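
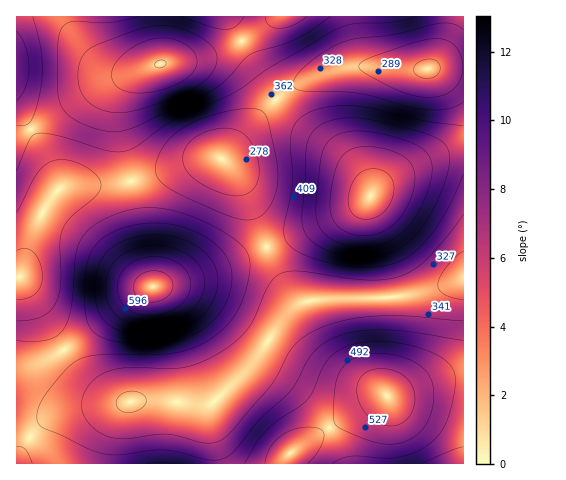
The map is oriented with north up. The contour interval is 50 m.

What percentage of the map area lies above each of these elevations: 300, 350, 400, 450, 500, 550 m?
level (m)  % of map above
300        95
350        73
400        52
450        33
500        20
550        9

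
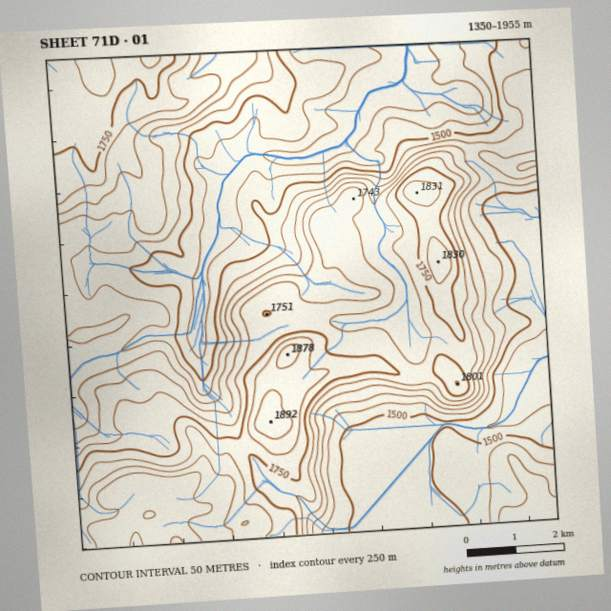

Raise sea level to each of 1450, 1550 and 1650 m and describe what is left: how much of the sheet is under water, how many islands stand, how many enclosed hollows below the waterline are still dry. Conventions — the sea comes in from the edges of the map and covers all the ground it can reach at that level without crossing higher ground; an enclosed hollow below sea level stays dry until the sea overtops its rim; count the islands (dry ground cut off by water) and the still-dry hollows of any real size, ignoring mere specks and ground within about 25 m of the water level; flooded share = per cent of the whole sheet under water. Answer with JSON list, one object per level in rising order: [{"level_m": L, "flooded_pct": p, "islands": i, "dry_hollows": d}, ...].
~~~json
[{"level_m": 1450, "flooded_pct": 12, "islands": 0, "dry_hollows": 0}, {"level_m": 1550, "flooded_pct": 39, "islands": 0, "dry_hollows": 0}, {"level_m": 1650, "flooded_pct": 59, "islands": 0, "dry_hollows": 0}]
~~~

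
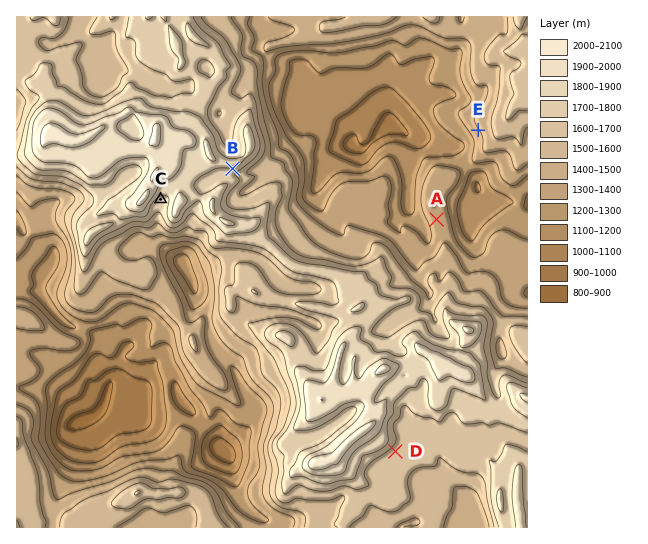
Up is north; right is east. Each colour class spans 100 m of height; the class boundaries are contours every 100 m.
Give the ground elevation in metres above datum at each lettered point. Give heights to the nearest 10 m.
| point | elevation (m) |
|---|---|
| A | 1380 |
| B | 1780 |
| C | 1760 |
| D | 1660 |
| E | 1390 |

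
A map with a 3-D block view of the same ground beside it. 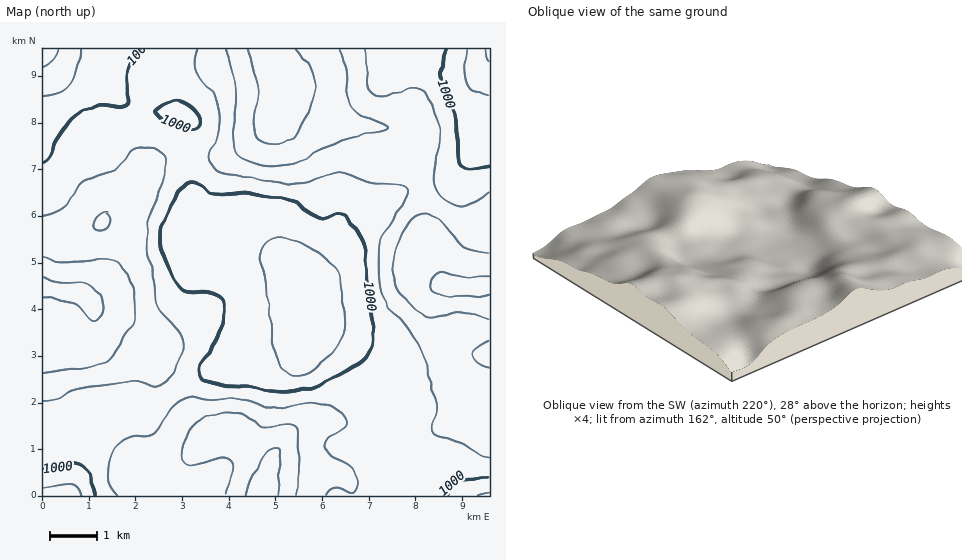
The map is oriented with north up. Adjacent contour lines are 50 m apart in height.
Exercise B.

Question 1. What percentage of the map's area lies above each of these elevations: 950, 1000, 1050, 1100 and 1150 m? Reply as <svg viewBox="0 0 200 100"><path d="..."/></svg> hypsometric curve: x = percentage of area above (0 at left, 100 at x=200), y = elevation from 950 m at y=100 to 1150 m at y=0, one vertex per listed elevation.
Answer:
<svg viewBox="0 0 200 100"><path d="M188 100l-34-25-62-25-55-25-28-25"/></svg>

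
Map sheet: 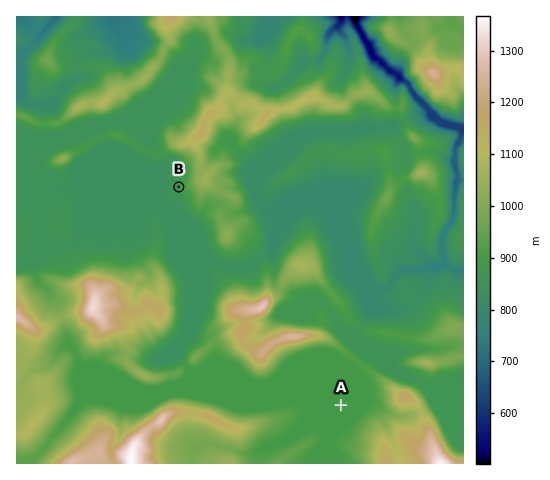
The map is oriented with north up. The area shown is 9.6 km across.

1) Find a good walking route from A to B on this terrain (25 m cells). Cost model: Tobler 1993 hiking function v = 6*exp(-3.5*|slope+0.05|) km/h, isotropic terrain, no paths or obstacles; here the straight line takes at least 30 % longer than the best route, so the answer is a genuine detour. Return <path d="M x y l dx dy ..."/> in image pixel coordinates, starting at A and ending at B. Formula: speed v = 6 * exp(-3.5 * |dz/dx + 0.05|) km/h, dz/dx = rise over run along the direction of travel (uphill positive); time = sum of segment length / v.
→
<path d="M341 405l-4-1-25-13-4 0-7-2-15 0-19-10-8 0-7-3-16-16-7-4-6-6-1-2-4-4-5-3-3-5-2-1-1-2 0-7 4-10 0-39-18-39 0-16-14-28 0-7"/>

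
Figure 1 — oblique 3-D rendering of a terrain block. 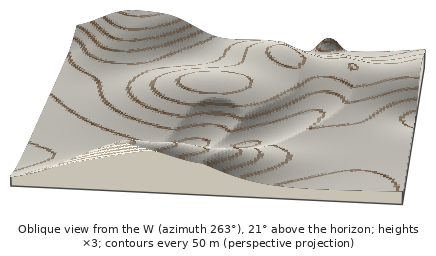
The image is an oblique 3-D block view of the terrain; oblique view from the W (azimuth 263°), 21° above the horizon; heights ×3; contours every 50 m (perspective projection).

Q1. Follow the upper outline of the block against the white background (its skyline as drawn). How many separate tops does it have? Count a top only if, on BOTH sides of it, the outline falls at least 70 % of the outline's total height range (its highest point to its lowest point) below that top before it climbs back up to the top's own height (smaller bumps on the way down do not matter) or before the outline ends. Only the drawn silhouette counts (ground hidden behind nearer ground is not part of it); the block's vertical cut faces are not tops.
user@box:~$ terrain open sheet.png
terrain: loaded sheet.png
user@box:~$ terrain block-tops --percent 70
0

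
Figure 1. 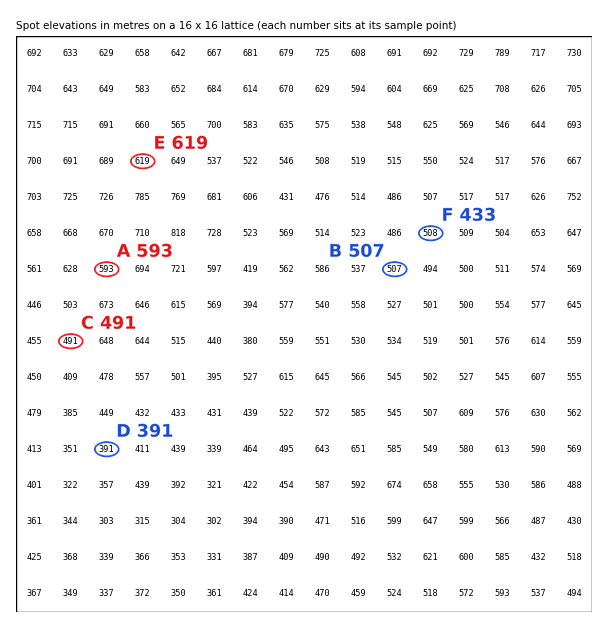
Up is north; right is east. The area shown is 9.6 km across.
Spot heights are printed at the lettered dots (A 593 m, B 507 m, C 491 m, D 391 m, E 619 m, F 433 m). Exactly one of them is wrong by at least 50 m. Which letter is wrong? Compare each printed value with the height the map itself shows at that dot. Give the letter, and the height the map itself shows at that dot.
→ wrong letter F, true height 508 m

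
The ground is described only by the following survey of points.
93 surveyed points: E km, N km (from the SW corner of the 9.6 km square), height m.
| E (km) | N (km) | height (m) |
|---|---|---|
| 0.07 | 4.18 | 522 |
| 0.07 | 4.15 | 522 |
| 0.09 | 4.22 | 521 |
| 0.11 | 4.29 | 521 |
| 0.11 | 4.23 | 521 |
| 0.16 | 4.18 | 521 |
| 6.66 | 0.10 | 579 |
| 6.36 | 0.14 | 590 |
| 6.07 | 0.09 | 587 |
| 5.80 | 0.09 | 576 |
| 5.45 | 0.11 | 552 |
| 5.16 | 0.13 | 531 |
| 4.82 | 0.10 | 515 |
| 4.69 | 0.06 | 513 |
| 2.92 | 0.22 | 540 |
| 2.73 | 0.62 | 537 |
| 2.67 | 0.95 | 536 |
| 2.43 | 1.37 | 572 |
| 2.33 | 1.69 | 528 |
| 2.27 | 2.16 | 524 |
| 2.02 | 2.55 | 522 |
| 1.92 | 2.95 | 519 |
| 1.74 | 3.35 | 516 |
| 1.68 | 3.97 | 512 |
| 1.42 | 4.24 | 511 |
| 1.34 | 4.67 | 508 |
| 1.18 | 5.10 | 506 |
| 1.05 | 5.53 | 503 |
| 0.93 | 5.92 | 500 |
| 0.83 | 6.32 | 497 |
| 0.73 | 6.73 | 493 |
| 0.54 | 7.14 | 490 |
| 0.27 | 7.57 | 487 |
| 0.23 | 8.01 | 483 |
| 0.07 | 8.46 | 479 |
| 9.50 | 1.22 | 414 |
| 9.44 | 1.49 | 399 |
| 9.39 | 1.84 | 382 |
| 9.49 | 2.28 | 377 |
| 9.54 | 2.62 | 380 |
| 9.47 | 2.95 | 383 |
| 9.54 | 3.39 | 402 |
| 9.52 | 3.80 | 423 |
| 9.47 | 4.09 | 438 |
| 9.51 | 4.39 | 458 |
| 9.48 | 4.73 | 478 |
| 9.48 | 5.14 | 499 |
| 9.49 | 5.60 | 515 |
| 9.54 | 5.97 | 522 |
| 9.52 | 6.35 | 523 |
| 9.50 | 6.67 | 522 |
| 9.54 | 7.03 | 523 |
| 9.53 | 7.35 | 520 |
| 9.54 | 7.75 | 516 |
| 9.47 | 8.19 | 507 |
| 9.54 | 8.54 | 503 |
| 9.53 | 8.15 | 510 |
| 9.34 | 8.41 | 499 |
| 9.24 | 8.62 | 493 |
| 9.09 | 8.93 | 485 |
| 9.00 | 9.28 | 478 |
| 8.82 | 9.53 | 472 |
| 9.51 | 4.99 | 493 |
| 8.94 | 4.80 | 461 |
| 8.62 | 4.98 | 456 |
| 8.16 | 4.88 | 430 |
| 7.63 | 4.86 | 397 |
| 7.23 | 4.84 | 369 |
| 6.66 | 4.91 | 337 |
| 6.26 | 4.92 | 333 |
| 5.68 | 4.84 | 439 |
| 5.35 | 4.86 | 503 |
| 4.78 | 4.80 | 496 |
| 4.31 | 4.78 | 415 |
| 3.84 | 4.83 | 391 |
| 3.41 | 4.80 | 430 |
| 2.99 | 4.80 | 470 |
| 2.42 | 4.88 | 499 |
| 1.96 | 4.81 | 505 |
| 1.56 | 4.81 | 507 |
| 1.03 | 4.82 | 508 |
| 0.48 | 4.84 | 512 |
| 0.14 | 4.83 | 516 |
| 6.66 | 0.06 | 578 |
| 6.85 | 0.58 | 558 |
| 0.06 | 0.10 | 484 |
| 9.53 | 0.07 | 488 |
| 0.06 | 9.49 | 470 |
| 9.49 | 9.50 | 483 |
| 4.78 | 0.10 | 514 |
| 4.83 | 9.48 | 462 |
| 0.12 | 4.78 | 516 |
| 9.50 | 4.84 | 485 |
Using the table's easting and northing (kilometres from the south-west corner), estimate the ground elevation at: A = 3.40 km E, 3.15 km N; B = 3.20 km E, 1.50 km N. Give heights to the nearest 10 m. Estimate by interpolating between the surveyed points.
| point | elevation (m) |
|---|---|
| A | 440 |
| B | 550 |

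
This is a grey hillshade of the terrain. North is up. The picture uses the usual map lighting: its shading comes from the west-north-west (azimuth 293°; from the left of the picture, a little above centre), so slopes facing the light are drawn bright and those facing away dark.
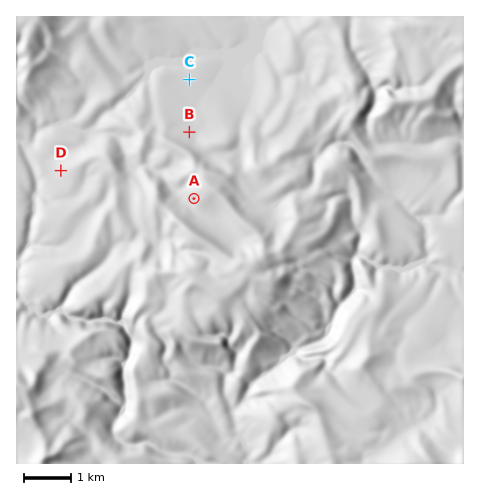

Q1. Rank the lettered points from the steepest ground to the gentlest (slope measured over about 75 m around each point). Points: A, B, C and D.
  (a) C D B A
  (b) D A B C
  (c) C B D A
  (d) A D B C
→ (d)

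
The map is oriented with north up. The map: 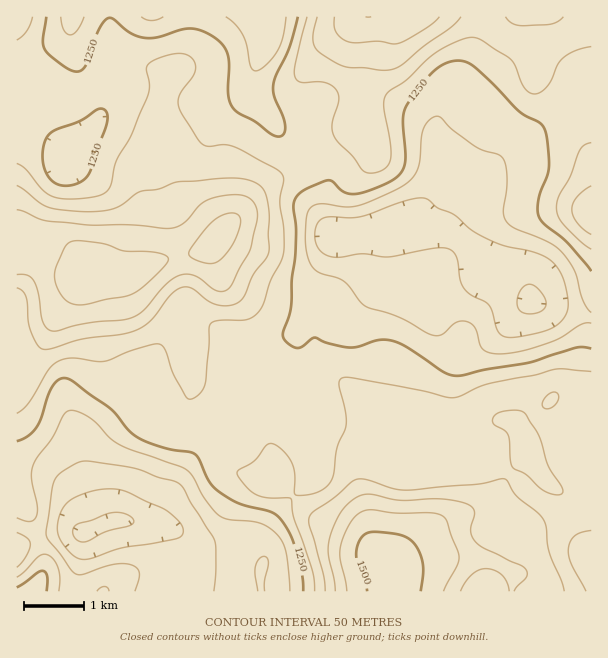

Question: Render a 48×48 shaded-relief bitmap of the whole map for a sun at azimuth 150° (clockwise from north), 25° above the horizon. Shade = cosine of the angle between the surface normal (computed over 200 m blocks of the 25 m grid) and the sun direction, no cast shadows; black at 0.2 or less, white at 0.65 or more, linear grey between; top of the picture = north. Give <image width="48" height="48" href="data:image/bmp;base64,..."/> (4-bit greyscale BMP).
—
<image width="48" height="48" href="data:image/bmp;base64,Qk32BAAAAAAAAHYAAAAoAAAAMAAAADAAAAABAAQAAAAAAIAEAAATCwAAEwsAABAAAAAAAAAAAAAAABEREQAiIiIAMzMzAERERABVVVUAZmZmAHd3dwCIiIgAmZmZAKqqqgC7u7sAzMzMAN3d3QDu7u4A////AASadDV5qphlV4h2VERFZ3eJq8yoeJmIdwF5cyNXiZh1Voh2VURFZ3iImsyph4iIhwBGUxEkZ4iGVomGVVRFZ3iIiaqYd3eIiEM1VCEiNFd3ZomXVVQ0Vnd3eIh2ZneJqph3dlQzNFZ3d4mZdVQiRVVmd4h2Zniaq7u7qYdmZmd3iaqpdlUyNERFZ4mYd3eJqru8u6mYiIiIirzKdTMyIzMzRWiIh3eJmamru7uqqph4iavLlTEREiEREjVnd3eJiJmru7uqmqh3iZmal1ISIiIREjRWd3iIiJmqqqqqmqqHeHd4mHU0RFVURFZmeIiHeJqqqqqrq7uXZmVWeIZVZ4iHZmd3d4iHeKu6mZqru7unZVVWd3dlZ4mYd2aId3iIh7u6mYmau7uodmZnd3ZmZ4iIh2Z4d3iJh7u6mYiJmZmph3Znd3ZmZ3iIh3Z3h3iZiLu6qZiHd3iZh3Znd3dnd3d3d3Znd3iamcy6mZmHd2eamHZnd3d3d3d3dmVVZneJmbzLqZmHd3eKmHZnh3d3ZmZ2ZUQ0RVVoiKzcqZmId3eJmHd3h3Z2ZVZmZUMiIjNFZ3rduZmYiHeJmHd3h2ZlVWZmVVMhEREjRVjNyqqpmHd5mYd3d2VVVmZmZmZTERASNGet3Lu7qYd4mYiHd2ZlVVZlVnd2MhABNGec3czd24d4mqmZh3d3VVVWZmeIZCEBJEZ6zMzN7ad4q7uqmHeIZVVmZmZ4hkMiNUVoq7u83smJvMuqmHeIdlZndmVoiGVDRmVniaqrzuyqvMuqmHZ3dmZ3d2ZniYdlVpdniIiave66q8u6qHVWd2d3eHdmiZh2Vahmd4d4m93Kq8zMuXVFZ2ZneIh3iZmHZphmZ3dmZ5qqq7zMyoVEVmZmZ4mYiaqYiIdlVWZlVVZnm7u7u5ZERWZmZniZqrqpmXdlRERVVEREabuqq7l2ZmZ3d3iZqruqmWZDIiI0VVQzRpu6q8y7qYd3iIiIiZmYiGUyESI0VVVDNGmqqs3d3bmHiIiHd3dmZmUxESI0VVVDM0aKu8zN7+25iIh3ZmVEM1VDIjNFZmVDMzR5u8uazv/bmIiHZmVDM2ZlM0RVZ2ZUQ0RXmqqIm97sqIiHdmVEQ2iHZERVZ3dlVVVWZ4mIibzLqIiId2ZVVXiphlRFZ3d2ZmZmZniIiJqqmYiIh2ZmZniqqGREVnd3ZmZmZneIiImpmIiIiHZmZniaqXVUVnd3dmZmd3ZniImqmIiIiIhmZoiJqpdVVnd4d2ZneHZWeImqmIiIiZmGZniImZh2VniIiHZniIdWeJq7mIiIiJqYd3d3eImHZoiImYZWeal3iavMqYiIiJqoiHd3ZniId3iYmZZEaKqZmbzdypiIh4mpiId2ZWZ3dniImZdCNpqqqrzd3KmIh3iZiJh2VVZmVVZ3iJhRE3maqqve7bqZmHiaqbqHVFVlQzRWZ4hjAViauqrN7tuZmYiaqruoZEVlQyNFVnh1ECZ4q6q97tupmZmaqru5ZEVmQyNEVnd2MBRnm6qs3duoiaqqmQ=="/>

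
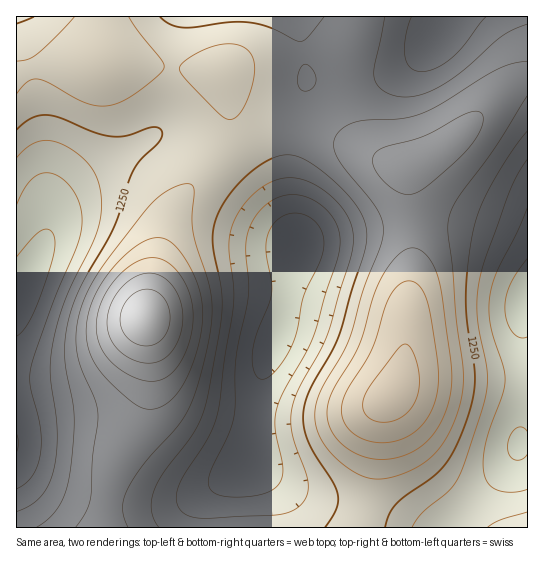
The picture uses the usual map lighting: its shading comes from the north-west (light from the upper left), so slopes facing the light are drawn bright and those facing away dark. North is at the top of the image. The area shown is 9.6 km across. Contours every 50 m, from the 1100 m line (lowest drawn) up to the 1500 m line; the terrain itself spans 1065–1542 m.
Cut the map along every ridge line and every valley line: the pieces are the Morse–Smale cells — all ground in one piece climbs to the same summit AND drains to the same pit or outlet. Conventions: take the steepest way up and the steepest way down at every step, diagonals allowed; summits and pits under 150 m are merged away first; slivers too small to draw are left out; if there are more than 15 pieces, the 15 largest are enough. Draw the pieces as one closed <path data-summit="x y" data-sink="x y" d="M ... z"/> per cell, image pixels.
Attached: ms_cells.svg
<path data-summit="145 317" data-sink="297 245" d="M445 16l-429 1 1 58 12-6 28-5 54-3 74 8 38 2 2 6 4 26 0 23-2 11-12 21-38 45-10 23-7 23-15 65 4 41-2 40-6 18-24 44-5 16-7 32 0 23 179-1-3-20-8-17-22-25-2-6 11-78 8-27 15-36 13-67 0-14-7-39 0-55 7-34 11-29 34 1 29-2 21-6 16-8 10-6 15-17 12-19z"/><path data-summit="145 317" data-sink="17 297" d="M111 61l-64 4-18 4-13 6 1 453 87-1 1-22 7-32 5-16 24-44 6-18 2-40-4-41 19-80 13-31 38-45 13-25 1-30-6-32-38-2z"/><path data-summit="391 395" data-sink="297 245" d="M527 16l-81 0-2 7-17 26-10 10-19 12-37 9-54 0-2 2-9 27-7 34 0 55 7 39 0 14-13 67-15 36-8 27-11 78 2 6 22 25 8 17 4 21 73 0 2-2 12-51 8-61 5-12 12-16 8-33 2-43 6-57-5-86 37-20 12-10 46-46 14-10 11-3z"/><path data-summit="391 395" data-sink="527 298" d="M527 79l-10 2-14 10-46 46-12 10-37 20 5 86-6 57-2 43-8 33-12 16-5 12-8 61-13 53 91 0 53-55 14-22 6-40 0-88 2-16 3-4z"/><path data-summit="145 317" data-sink="527 298" d="M527 304l-4 19 0 88-6 40-14 22-48 49-4 6 77-1z"/>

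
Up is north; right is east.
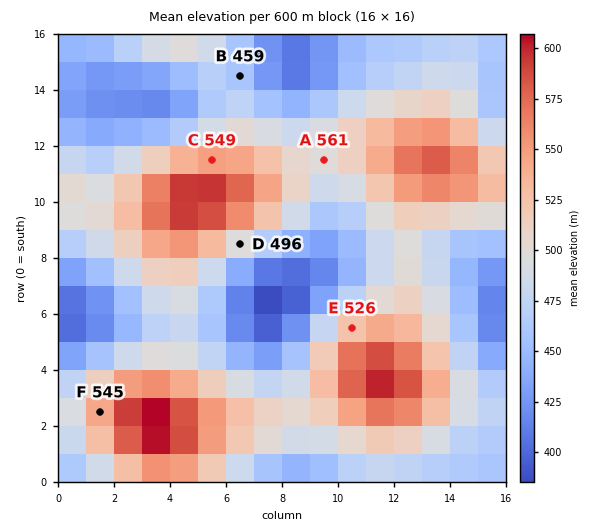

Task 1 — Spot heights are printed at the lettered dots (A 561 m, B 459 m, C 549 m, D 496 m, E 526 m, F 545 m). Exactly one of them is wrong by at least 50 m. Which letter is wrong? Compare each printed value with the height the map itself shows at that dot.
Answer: A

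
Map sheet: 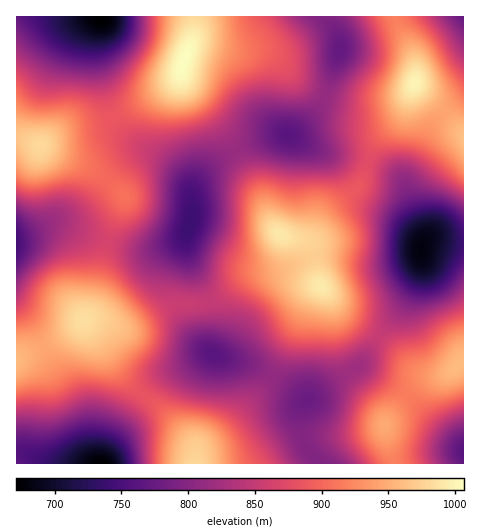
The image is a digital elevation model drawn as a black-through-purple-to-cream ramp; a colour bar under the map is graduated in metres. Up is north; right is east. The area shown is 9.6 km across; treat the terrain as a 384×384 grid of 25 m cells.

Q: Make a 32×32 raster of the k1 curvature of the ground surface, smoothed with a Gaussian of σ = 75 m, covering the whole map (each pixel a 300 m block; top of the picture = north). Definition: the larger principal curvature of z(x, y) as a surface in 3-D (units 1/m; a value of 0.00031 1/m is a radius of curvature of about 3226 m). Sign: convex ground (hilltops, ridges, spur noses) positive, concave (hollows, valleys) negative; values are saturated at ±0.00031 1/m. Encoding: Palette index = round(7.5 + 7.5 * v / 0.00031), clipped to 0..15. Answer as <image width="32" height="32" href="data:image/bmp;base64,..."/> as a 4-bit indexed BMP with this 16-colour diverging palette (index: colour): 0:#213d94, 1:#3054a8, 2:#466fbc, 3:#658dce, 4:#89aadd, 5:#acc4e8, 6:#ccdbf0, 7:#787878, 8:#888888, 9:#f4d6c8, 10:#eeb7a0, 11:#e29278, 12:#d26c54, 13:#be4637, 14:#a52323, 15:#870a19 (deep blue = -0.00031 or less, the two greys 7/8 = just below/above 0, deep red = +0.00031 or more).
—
<image width="32" height="32" href="data:image/bmp;base64,Qk12AgAAAAAAAHYAAAAoAAAAIAAAACAAAAABAAQAAAAAAAACAAATCwAAEwsAABAAAAAAAAAAlD0hAKhUMAC8b0YAzo1lAN2qiQDoxKwA8NvMAHh4eACIiIgAyNb0AKC37gB4kuIAVGzSADdGvgAjI6UAGQqHAHmYZBN87tyomqdomI3+uVRauGZXrN3dupmYms3O/KlSWbh4iJvv/tuIeKvM3/u7dHjJiIm+/8vLqWZ3aL/8zbeZupeM//uHm8uFVFnN7L3azMuovu2nZnm9uFWMqNys/tuqqt2oeHZXispmq2S9ze/KmZu7qZlkV3i7d7pVvsrOy7qrm823Q0h4vam7m+yZrcu7upz+yXaKmK26vcy4eby6m8vO7M3dyWWcqc7Kmau7u73M3Zm9/8l3q7v/27y5ir3tusp4rczcvNzf/qq6dVib3JnKZ7mKzMuprvt4lTJHicuZy2eWacyquZzbm4Q0eHm6icyIhFirvey7zMx0RneaqYm9uoVneb//7MzchDVHzJZ4ruyoZVe/+6u5zJdDJt11eK39uHZp/8eMusyruEftiKvN7ZZXnf+6vN79q9267s3cy82mWK3+qqms/3R6vM7dy5mbuHiry4ZnWP+UWKvN25iIeah4q7llZ2jO2ry87uyHiYipeaqoVFiarOzMzdvfyZuququ5h2V5qYnNqK2njdzM3d3dplZ4u5mZz8rNhnq8ze7u7KhnnO2rzd/+7Jiamaze/+qru878qqqv/9qJmHeazv/5i8u92GVnfv+XeHZnd4vv+5qqrMlTR6/+h3dmdjJZ3/2picy8hUnv/JmJd3QASu/tmIrJipZr/9p3"/>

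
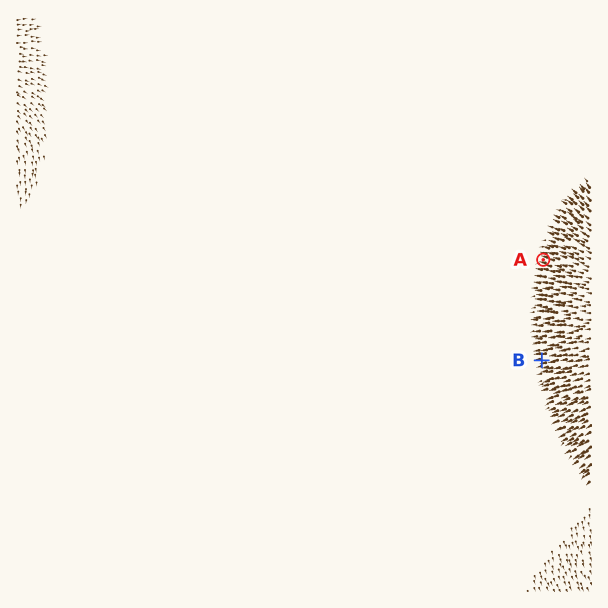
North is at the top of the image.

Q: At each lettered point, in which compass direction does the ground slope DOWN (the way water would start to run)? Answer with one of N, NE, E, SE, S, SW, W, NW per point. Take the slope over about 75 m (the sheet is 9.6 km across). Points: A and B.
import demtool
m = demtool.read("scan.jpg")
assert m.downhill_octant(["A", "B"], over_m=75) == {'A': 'W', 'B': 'W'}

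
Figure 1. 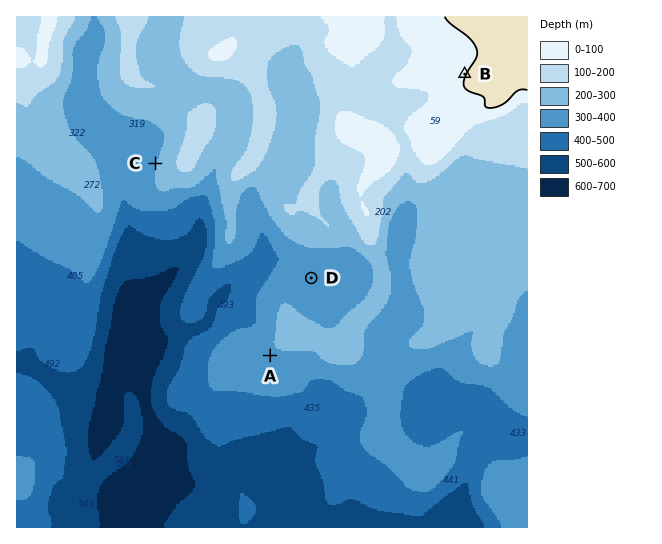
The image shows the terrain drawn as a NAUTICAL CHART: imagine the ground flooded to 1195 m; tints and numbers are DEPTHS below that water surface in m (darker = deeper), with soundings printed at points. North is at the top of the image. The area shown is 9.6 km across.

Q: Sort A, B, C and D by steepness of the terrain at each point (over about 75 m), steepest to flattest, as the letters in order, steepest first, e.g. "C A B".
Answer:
C B A D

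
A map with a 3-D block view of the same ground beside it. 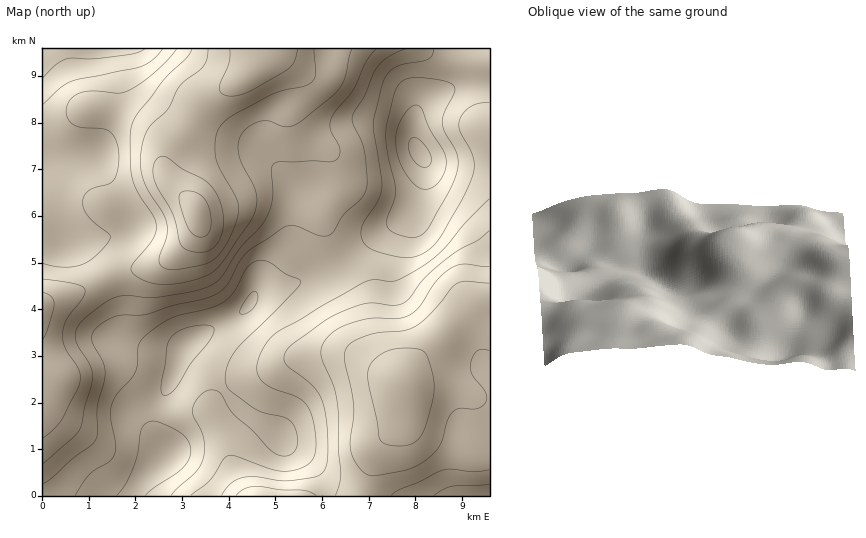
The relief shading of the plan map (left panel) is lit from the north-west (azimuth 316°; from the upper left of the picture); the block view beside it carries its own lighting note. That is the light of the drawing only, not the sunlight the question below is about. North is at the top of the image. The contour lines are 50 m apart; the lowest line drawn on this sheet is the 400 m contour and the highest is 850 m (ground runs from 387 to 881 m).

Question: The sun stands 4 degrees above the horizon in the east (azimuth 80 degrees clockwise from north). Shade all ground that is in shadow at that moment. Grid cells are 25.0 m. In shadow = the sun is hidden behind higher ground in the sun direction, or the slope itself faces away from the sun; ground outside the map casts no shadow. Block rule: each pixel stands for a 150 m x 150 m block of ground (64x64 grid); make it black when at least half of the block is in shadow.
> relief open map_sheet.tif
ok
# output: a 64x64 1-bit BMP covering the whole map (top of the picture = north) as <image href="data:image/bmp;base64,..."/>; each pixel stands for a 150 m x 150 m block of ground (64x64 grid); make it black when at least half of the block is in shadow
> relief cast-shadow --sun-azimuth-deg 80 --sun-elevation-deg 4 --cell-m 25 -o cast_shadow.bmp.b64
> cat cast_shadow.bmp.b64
<image width="64" height="64" href="data:image/bmp;base64,Qk0+AgAAAAAAAD4AAAAoAAAAQAAAAEAAAAABAAEAAAAAAAACAAATCwAAEwsAAAIAAAAAAAAA////AAAAAAAAA//4AHAAAAAD//AB+AAAAAH/wD/4AAAAAf/B//wAAAAB/4f//AAAAAH/h//8AAAAAP+P//wAAAAA/5///AAAAAD/P//8AAAAAH9///4AAAAAfv///gAAAAA9////AAAAADn///+AAAAAOf///4AAAAA4////gAAAABz///+AAAAAHf///4AAAAAP////gAAAAA////8AAAAAA///+AAAAAAA///wAAAAAAA/z+AAAAAAAB+PwAAAAAAAD4fAAAAAAAAHg4AGAAAAAAeAAB8AAAAAB4AAfwAAAAADgAB/gAAAAAPAAP/AAAAAA8AA/8AAAAABgAB/wAAPAAGAAD/AAB+AAAAAP8A//8AAAAAf4P//4AAAAB/g///8AAAAH/D///wAAAAf8P///AAAAB/4///8AAAAH/j///wAAAAP+P//+AAAAA/8///4AAAAB/z///AAAAAH/P//4AAAAAf+///AAAAAB/7//4AAAAAP/v//gAAAAA/+//8AAAAAH/7//wAAAAAf/n//AAAAAD/+H/8AAAAAP/4H/wAAAAA//AH/AAAAAB/88H8AAAAAH/j4PwAAAAAP+PgfgAAAAAfw8B/wAAAAAfDwH/AAAAAAAGAf8AAAAAAAAD/wAAAAAAAB///gAAAAAAD//+AAAAAAAB//8AAAAAAAA//gAAAAAA=="/>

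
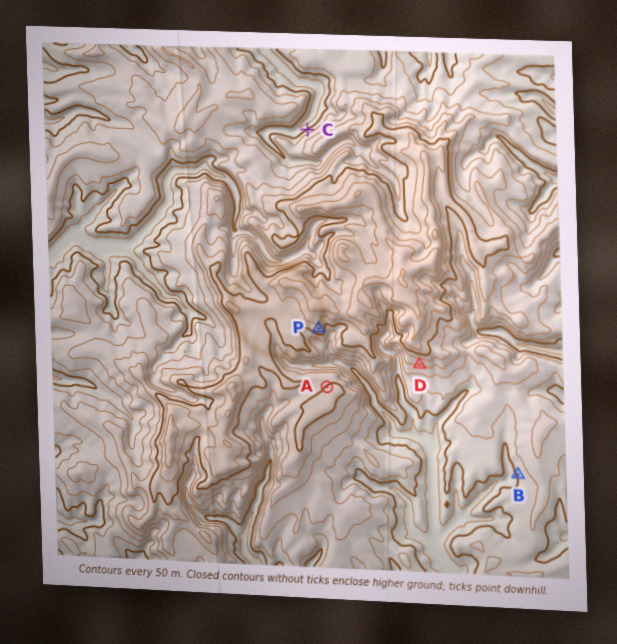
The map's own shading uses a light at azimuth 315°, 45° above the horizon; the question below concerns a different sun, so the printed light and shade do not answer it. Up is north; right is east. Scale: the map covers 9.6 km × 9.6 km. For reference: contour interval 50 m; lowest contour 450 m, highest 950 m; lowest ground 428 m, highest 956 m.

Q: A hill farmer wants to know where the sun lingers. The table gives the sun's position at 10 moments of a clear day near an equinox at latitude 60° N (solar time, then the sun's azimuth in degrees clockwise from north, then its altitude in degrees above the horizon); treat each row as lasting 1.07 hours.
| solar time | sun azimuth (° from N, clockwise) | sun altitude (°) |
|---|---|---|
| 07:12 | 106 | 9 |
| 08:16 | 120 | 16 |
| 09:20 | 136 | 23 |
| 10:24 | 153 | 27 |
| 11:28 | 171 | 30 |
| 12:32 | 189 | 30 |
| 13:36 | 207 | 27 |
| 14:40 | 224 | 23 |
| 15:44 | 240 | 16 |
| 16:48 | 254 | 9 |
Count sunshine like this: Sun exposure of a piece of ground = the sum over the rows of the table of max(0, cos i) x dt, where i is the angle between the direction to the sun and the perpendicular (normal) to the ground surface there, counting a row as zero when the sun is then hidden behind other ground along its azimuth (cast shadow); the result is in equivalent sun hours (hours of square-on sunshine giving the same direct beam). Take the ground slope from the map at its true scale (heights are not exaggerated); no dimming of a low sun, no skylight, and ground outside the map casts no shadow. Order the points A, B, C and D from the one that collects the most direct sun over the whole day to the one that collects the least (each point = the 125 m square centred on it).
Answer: D > B > A > C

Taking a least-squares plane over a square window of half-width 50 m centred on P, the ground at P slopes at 11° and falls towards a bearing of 164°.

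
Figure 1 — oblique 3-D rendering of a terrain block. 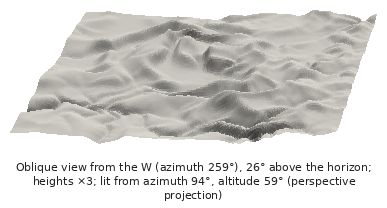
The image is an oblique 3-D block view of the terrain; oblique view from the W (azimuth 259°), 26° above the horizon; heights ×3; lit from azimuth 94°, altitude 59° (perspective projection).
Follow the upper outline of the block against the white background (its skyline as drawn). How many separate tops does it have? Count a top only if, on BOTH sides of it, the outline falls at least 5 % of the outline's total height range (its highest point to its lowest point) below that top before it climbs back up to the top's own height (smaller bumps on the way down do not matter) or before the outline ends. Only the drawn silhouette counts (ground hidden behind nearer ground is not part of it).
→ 2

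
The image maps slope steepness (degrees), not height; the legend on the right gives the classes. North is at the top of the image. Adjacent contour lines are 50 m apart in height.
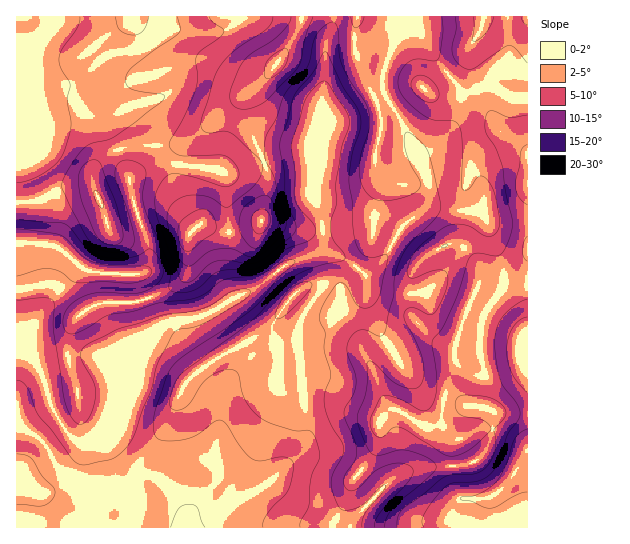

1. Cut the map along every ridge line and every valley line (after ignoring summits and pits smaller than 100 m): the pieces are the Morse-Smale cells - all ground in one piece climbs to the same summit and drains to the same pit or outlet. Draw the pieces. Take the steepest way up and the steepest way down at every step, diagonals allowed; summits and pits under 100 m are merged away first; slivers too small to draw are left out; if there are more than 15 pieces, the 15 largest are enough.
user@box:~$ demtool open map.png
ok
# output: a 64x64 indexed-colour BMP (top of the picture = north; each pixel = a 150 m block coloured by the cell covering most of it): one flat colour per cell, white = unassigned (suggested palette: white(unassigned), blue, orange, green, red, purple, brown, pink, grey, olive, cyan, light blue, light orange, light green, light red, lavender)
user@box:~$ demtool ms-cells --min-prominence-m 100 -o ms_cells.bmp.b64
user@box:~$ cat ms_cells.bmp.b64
<image width="64" height="64" href="data:image/bmp;base64,Qk12CAAAAAAAAHYAAAAoAAAAQAAAAEAAAAABAAQAAAAAAAAIAAATCwAAEwsAABAAAAAAAAAA////ALR3HwAOf/8ALKAsACgn1gC9Z5QAS1aMAMJ34wB/f38AIr28AM++FwDox64AeLv/AIrfmACWmP8A1bDFABERERERERERERERERERERERERERERERERERERERERERERERERERERERERERERERERERERERERERERERERERERERERERERERERERERERERERERERERERERERERERERERERERERERERERERERERERERERERERERERERERERERERERERERERERERERERERERERERERERERERERERERERERERERERERERERERERERERERERERERERERERERERERERERERERERERERERERERERERERERERERERERERERERERERERERERERERERERERERERERERERERERERERERERERERERERERERERERERERERERERERERERERERERERERERERERERERERERERERERERERERERERERERERERERERERERERERERERERERERERERERERERERERERERERERERERERERERERERERERERERERERERERERERERERERERERERERERERERERERERERERERERERERERERERERERERERERERERERERERERERERERERERERERERERERERERERERERERERERERERERERERERERERERERERERERERERERERERERERERERERERERERERERERERERERERERERERERERERERERERERERERERERERERERERERERERERERERERERERERERERERERERERERERERERERERERERERERERERERERERERERERERERERERERERERERERERERERERERERERERERERERERERERERERERERERERERERERERERERERERERERERERERERERERERERERERERERERERERERERERERERERERERERERERERERERERERERERERERERERERERERERERERERERERERERERERERERERERERERERERERERERERERERERERERERERERERERERERERERERERERERERERERERERERERERERERERERERERERERERERERERERERERERERERERERERERERERERERERERERETERERERERERERERERERERERERERERERERERERERERERMzMzEREREREREREREREREREREREREREREREREREREREzMzMzEREREREREREREREREREREREREREREREREREREzMzMzMzERERERERERERERERERERERERERERERERERETMzMzMzMzERERERERERERERERERERERERERERERERERMzMzMzMzMzERERERERERERERERERERERERERERERERMzMzMzMzMzMxERERERERERERERERERERERERERERERETMzMzMzMzMzMREREREREREREREREREREREREREREREREzMzMzMzMzMzMRERERERERERERERERERERERERERERETMzMzMzMzMzMzMxERERERERERERERERERERERERERERMzMzMzMzMzMzMzERERERERERERERERERERERERERERMzMzMzMzMzMzMzMREREREREREREREREREREREREREREzMzMzMzMzMzMzMxEREREREREREREREREREREREREREzMzMzMzMzMzMzMzERERERERERERERERERERERERERETMzMzMzMzMzMzMzMRERERERERERERERERERERERERERMzMzMzMzMzMzMzMxEREREREREREREREREREREREREREzMzMzMzMzMzMzMxEREREREREREREREREREREREREREzMzMzMzMzMzMzMzERERERERERERERERERERERERERETMzMzMzMzMzMzMzMRERERERERERERERERERERERERERIzMzMzMzIzMzMzMxERERERERERERERERERERERERERIiIjMiIiIiIjMzMzEREREREREREREREREREREREREREiIiIiIiIiIiIiIzMRERERERERERERERERERERERERESIiIiIiIiIiIiIiIhERERERERERERERERERERERERESIiIiIiIiIiIiIiIiERERERERERERERERERERERERERIiIiIiIiIiIiIiIiIhERERERERERERERERERERERERIiIiIiIiIiIiIiIiIiERERERERERERERERESIiIRESIiIiIiIiIiIiIiIiIiIRERERERERERERERERIiIiIiIiIiIiIiIiIiIiIiIiIhEREREREREREREREREiIiIiIiIiIiIiIiIiIiIiIiIiERERERERERERERERESIiIiIiIiIiIiIiIiIiIiIiIiIRERERERERERERERERREIiIiIiIiIiIiIiIiIiIiIiIhERERERERERERERERFEREREIiIiIiIiIiIiIiIiIiIiIREREREREREREREREUREREREIiIiIiIiIiIiIiIiIiIhERERERERERERERERRERERERCIiIiIiIiIiIiIiIiIiERERERERERERERERFERERERERCIiIiIiIiIiIiIiIiIREREREREREREREREUREREREREREIiIiIiIiIiIiIiIhERERERERERERERERRERERERERERCIiIiIiIiIiIiIiERERERERERERERERFEREREREREREQkREREIiIiIiIiIREREREREREREREREUREREREREREREREREREIiIiIiIiERERERERERERERER"/>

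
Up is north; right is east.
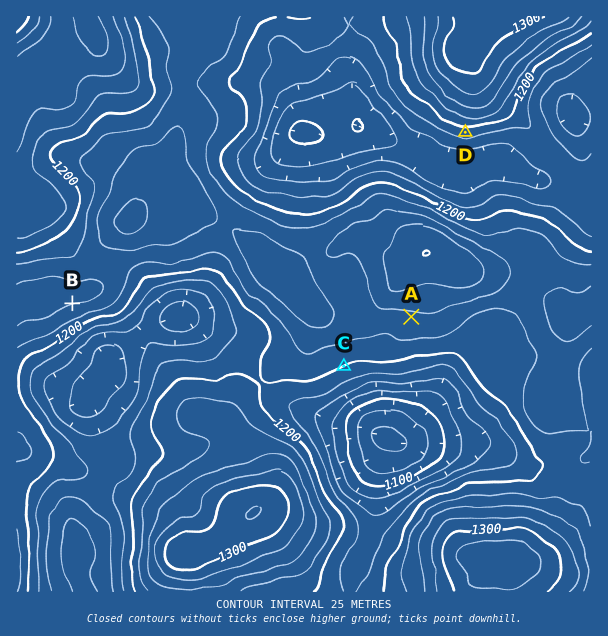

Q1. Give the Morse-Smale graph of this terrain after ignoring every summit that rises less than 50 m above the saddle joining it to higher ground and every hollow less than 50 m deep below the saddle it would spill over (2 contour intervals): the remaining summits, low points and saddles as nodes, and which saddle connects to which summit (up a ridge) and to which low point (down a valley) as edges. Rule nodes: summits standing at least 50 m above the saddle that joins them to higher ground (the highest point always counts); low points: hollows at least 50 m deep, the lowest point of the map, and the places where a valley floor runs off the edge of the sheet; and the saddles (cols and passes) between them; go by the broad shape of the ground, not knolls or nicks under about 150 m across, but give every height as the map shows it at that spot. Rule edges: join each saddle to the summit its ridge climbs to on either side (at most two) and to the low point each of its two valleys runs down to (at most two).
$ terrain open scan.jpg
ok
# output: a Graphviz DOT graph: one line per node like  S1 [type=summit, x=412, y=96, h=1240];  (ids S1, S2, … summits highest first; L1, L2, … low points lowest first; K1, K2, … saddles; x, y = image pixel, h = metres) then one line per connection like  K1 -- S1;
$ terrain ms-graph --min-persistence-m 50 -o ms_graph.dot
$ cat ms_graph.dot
graph terrain {
  S1 [type=summit, x=486, y=561, h=1348];
  S2 [type=summit, x=252, y=513, h=1326];
  S3 [type=summit, x=506, y=17, h=1322];
  S4 [type=summit, x=426, y=254, h=1300];
  S5 [type=summit, x=17, y=17, h=1226];
  L1 [type=low, x=386, y=437, h=1044];
  L2 [type=low, x=305, y=134, h=1094];
  L3 [type=low, x=179, y=317, h=1112];
  L4 [type=low, x=90, y=30, h=1113];
  K1 [type=saddle, x=222, y=225, h=1249];
  K2 [type=saddle, x=317, y=260, h=1246];
  K3 [type=saddle, x=519, y=279, h=1246];
  K4 [type=saddle, x=98, y=263, h=1241];
  K5 [type=saddle, x=183, y=87, h=1230];
  K6 [type=saddle, x=575, y=482, h=1220];
  K7 [type=saddle, x=261, y=381, h=1200];
  K8 [type=saddle, x=567, y=173, h=1161];
  K9 [type=saddle, x=17, y=74, h=1137];
  K1 -- S4;
  K1 -- L2;
  K1 -- L3;
  K2 -- S4;
  K2 -- L1;
  K2 -- L2;
  K3 -- S4;
  K3 -- L1;
  K3 -- L2;
  K4 -- S4;
  K4 -- L3;
  K4 -- L4;
  K5 -- S4;
  K5 -- L2;
  K5 -- L4;
  K6 -- S1;
  K6 -- S4;
  K6 -- L1;
  K7 -- S2;
  K7 -- S4;
  K7 -- L1;
  K7 -- L3;
  K8 -- S3;
  K8 -- S4;
  K8 -- L2;
  K9 -- S4;
  K9 -- S5;
  K9 -- L4;
}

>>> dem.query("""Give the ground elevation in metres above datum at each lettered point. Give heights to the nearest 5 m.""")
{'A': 1245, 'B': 1250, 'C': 1200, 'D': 1190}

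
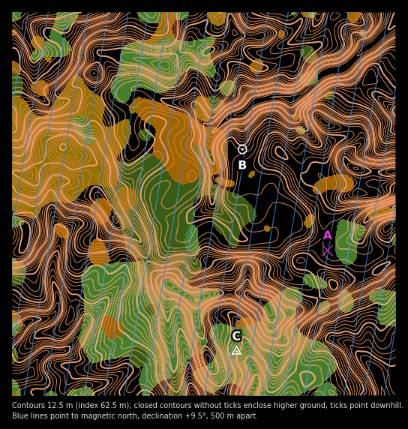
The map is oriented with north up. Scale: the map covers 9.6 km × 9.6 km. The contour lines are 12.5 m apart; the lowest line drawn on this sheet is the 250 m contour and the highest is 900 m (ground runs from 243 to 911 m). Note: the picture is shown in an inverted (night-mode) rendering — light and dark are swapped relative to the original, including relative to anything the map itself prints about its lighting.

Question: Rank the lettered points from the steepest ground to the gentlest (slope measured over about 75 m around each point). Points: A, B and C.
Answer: C B A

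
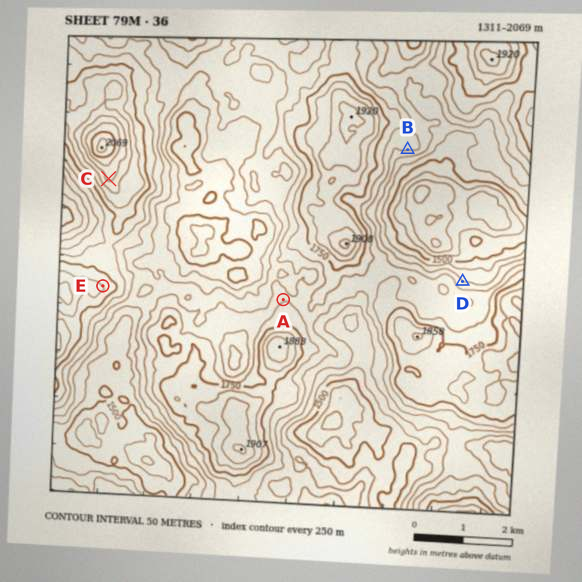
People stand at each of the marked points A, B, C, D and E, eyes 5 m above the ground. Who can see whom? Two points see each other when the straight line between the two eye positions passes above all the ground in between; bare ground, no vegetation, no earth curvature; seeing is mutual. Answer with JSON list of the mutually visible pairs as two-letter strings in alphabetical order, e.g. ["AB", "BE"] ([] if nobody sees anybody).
["AC", "AE", "BD", "CE"]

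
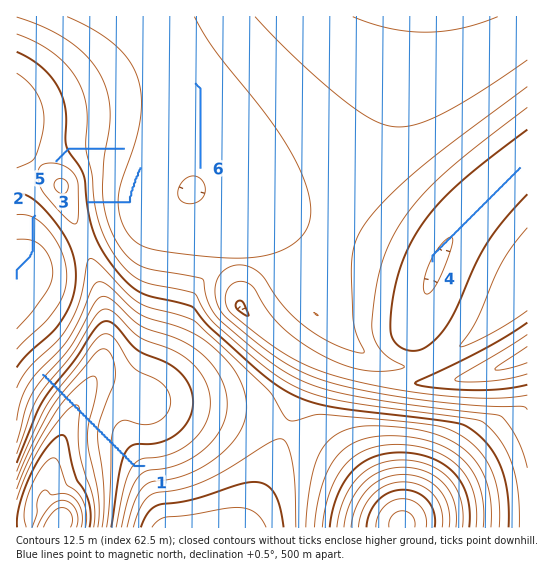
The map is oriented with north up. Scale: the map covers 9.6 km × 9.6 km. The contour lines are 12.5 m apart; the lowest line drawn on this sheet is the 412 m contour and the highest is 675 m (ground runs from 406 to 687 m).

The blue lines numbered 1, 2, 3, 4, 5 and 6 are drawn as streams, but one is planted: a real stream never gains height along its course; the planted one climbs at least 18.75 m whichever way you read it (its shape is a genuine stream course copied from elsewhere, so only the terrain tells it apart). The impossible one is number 1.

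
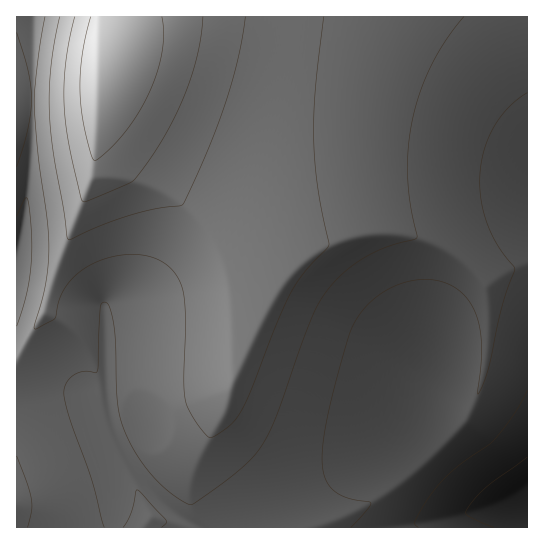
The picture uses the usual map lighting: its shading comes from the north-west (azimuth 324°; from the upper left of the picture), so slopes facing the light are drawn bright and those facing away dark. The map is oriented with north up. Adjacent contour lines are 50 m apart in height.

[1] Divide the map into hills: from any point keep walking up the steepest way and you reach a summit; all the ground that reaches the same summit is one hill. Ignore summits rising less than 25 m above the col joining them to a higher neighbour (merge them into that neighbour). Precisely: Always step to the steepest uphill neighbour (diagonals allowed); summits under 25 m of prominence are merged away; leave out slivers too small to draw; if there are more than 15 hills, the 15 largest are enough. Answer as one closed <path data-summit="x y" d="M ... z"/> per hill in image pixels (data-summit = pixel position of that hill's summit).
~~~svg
<path data-summit="101 74" d="M527 16l-511 1 0 377 67-1 4 4 26 77 3 16-2 38 414-1z"/><path data-summit="17 505" d="M83 393l-67 2 1 133 96-1 3-17-3-36-26-77z"/>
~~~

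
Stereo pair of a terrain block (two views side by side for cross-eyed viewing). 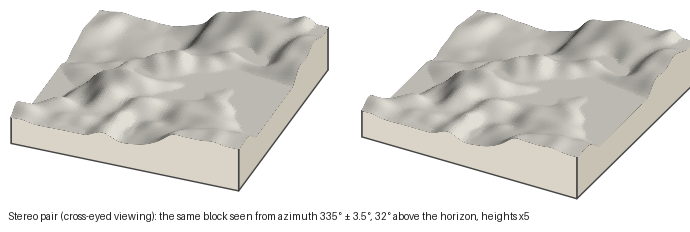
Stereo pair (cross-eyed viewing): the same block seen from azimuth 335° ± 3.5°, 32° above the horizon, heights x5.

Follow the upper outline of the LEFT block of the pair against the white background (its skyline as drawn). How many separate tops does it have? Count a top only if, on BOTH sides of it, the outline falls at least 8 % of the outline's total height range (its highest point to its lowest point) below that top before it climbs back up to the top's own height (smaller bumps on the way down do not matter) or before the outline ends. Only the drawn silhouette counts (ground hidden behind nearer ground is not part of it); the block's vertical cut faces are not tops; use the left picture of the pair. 2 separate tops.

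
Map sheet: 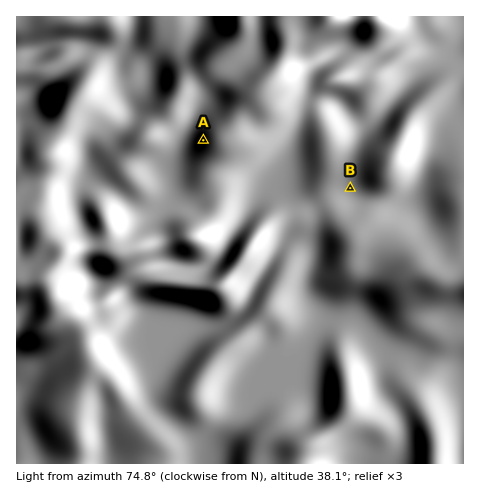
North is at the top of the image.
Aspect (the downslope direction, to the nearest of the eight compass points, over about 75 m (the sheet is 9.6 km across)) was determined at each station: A W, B S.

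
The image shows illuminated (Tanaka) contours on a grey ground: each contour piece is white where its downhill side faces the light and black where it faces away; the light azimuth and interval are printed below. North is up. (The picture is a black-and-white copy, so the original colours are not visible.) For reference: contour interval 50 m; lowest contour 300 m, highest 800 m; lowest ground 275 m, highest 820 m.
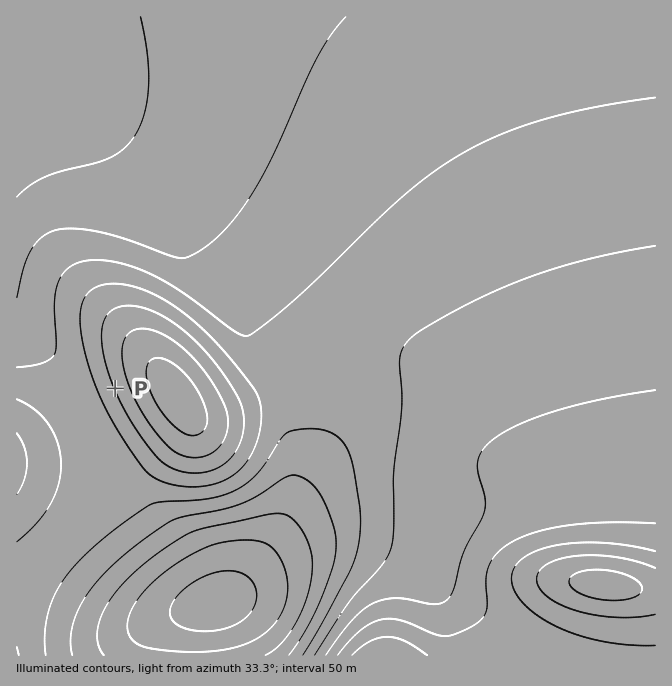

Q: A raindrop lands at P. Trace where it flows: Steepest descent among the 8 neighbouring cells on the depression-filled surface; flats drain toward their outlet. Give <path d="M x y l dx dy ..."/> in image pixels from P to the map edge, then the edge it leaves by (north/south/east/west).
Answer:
<path d="M115 388l-20 20-13 0-4-3-4-12-4-3-8-17-45-45"/>
exit: west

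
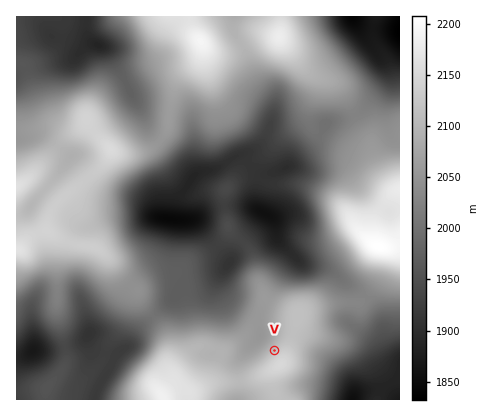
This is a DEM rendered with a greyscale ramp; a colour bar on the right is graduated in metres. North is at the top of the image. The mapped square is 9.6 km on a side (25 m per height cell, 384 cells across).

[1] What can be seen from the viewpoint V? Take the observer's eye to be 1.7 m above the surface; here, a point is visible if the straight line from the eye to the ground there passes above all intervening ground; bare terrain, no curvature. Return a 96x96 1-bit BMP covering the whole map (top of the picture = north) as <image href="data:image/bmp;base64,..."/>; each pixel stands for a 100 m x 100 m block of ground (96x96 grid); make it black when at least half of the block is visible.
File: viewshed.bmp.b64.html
<image width="96" height="96" href="data:image/bmp;base64,Qk2+BAAAAAAAAD4AAAAoAAAAYAAAAGAAAAABAAEAAAAAAIAEAAATCwAAEwsAAAIAAAAAAAAA////AAAAAAAAAAAABw/gAAAAAAAAAAAABw/wAAAAAAAAAAAADw/wAAAAAAAAAAAAHj/8AAAAAAAAAAAAGH/+AAAAAAAAAAAAAP//AAAAAAAAAAAAAP//gAAAAAAAAAAAAf//8AAAAAAAAAAAAf///AAAAAAAAAAAA////gAAAAAAAAAAA////wAAAAAAAAAAA////4AAAAAAAAAAA////8AAAAAAAAAAA////8AAAAAAAAAAAAf//+AAAAAAAAAAAAP///AAAAAAAAAAAAH///gAAAAAAAAAAAHg//4AAAAAAAAAAAGAf/8AAAAAAAAAAAEAf/8AAAAAAAAAAAAAP/4AAAAAAAAHwAAAP/4AAAAAAAA///gAH/wAAAAAMAB///gAH4AAAAAAOAB///gAD4AAAAAAPAB///gADwAAAACAPAD///wADwAAAADAOAH///wAHgAAAADgOAP///wAHAAAAADwOAP///4AAAAAAAD8fAf///4AAAAAAAD//Af///4AAAAAAAD//gf///4AAAAAAAD//wf///4AAAAAAf///8f///4AAAAAA/////////8AAAAAB////////j8AAAAAB/7//////A8AAAAAD/B//4//8AMAAAAAH8A/+Af/gAAAAAAAHwA/8Af+AAAAAAAAPgAP4Af+AAAAAAAAfAAAwAf8AAAAAAAA+AAAgB/8AAAAAAAA8AAAAP/8AAAAAAAA8AAAB//+AAAAAAAB4AAA///+AAAAAAAB4AAAf//+AEAAAAABwAAAf///B/gAAAADgAAAP//////gAAADAACAH//////gAAAAAADAD//////wAAAAAADgA//////wAAAAAADwAf////oAAAAAAAB4AP////gAAAAAAAAcAD////gAAAAAAAAMAB////gAAAAAAAAEAA////wAAAAAAAAAAAf///4AAAAAAAAAAAP///+AAgAAAAAAAAP////gB4AAAAAAAAH////wD8AAAAAAAAD////8H8AAAAAAAAAwP/////AAAAAAAAAAH/////wAAAAAAAAAD//////AAAAAAAAAB//////gAAAAAAAAB//////gAAAAAAAAB//////wAAAAAAAAB//////wAAAAAAAAA//////4AAAAAAAAA//////8AAAAAAAAA//////+AAAAAAAAA///////gAAAAAAAA///////wAAAAAAAA///////4AAAAAAAA///////8AAAAAAAB///////8AAAAAAAB///////8AAAAAAAD///////gAAAAAAAD//////4AAAAAAAAH//////gAAAAAAAAMf/////AAAAAAAAAYH/////AAAAAAAAAYB/////AAAAAAAAAYB////+AAAAAAAAAcB////+AAAAAAAAA+D/w//8AAAAAAAAA///A//4AAAAAAAAB//4A//gAAAAAAAAB/8AA/+AAAAAAAAAD/4AA+AAAAAAAAAAD/wAA4AAAAAAAAAAH/wAAAAAAAAAAAAAP/wAAAAAAAAAAAAAf/wAAAAAAAAA="/>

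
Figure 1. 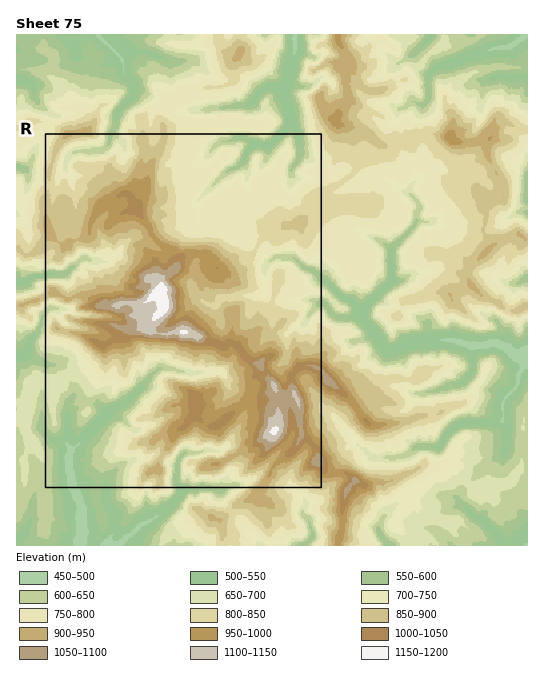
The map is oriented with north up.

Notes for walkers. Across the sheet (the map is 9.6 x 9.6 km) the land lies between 490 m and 1190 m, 760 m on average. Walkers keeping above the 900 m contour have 14.6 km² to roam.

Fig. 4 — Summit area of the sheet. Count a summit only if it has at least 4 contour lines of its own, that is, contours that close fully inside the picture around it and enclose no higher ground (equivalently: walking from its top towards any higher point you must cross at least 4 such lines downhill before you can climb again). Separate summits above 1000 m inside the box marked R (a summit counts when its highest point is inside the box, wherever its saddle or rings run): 1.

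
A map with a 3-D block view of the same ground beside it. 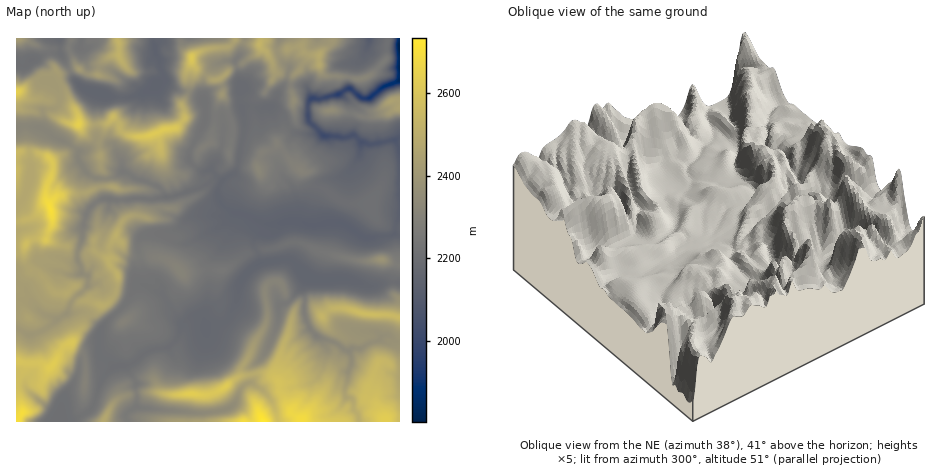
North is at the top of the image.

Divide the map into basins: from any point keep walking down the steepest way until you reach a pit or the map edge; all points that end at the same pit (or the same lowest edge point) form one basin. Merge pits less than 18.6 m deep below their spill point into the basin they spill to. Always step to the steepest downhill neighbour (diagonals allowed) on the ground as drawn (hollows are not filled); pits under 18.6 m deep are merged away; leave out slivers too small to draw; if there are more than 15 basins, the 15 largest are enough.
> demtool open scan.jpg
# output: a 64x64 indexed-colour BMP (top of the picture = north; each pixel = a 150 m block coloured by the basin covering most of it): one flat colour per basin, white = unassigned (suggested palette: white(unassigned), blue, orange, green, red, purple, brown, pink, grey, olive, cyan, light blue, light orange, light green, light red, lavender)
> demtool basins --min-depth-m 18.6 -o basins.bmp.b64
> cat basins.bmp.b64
<image width="64" height="64" href="data:image/bmp;base64,Qk12CAAAAAAAAHYAAAAoAAAAQAAAAEAAAAABAAQAAAAAAAAIAAATCwAAEwsAABAAAAAAAAAA////ALR3HwAOf/8ALKAsACgn1gC9Z5QAS1aMAMJ34wB/f38AIr28AM++FwDox64AeLv/AIrfmACWmP8A1bDFABEREREREREWZmZmZmZmZmZmERERERERERERERERERERERERERERERZmZmZmZmZmZmEREREREREREREREREREREREREREREREWZmZmZmZmZmYRERERERERERERERERERERERERERERERFmZmZmZmZmZhERERERERERERERERERERERERERERERERFmZmZhZmYmEREREREREREREREREREREREREREREREREREREREiIiIhERERERERERERERERERERERERERERERERERERESIiIiIhERERERERERERERERERERERERERERERERERERIiIiIiIREREREREREREREREREREREREREREREREREREiIiIiIiERERERERERERERERERERFBERERERERERERESIiIiIiIRERERERERERERERERREREQRERERERERERERIiIiIiIiERERERERERERERERFERERBEREREREREREREiIiIiIiIREREREREREREREREUREREQREREREREREREiIiIiIiIhERERERERERERERERREREREEREREREREREiIiIiIiIiIRERERERERERERERFERERERBEREREREREiIiIiIiIiIiEREREREREREREREUREREREQREREREREiIiIiIiIiIiIRERERERERERERERRERERERBERERESIiIiIiIiIiIiIiERERERERERERERFEREREREQREREiIiIiIiIiIiIiIiIREREREREREREREUREREREREEREiIiIiIiIiIiIiIiIhEREREiEREiIiIiRERERERERBEiIiIiIiIiIiIiIiIiEREhEiIiIiIiIiJERERERBERESIiIiIiIiIiIiIiIiIREiIiIiIiIiIiIkREREEREREREiIiIiIiIiIiIiIiIRESIiIiIiIiIiIhREREERERERESIiIiIiIiIiIiIiIiESIiIiIiIiIiIiFEREERERERERIiIiIiIiIiIiIiIiIiIiIiIiIiIiIiIUREEREREREREiIiIiIiIiIiIiIiIiIiIiIiIiIiIiIhRBEREREREREiIiIiIiERERESIiIiIiIiIiIiIiIiIiFEERERERERESIiIiIiEREREREiIiIiIiIiIiIiIiIiIUERERERERERIiIiIREREREREREiIiIiIiIiIhERERERQREREREREREiEREREREREREREREiIiIiIhEREREREREBERERERERESIREREREREREREREREREiIREREREREREQAAARERERERIRERERERERERERERERERERERERERERERAAABEREREREREREREREREREREREREREREREREREREREAAAAREREREREREREREREREREREREREREREREREREREQAAABERERERERERERERERERERERERERERERERERERERqqAAERERERERERERERERERERERERERERERERERERERGqqgAREREREREREREREREREREREREREREREREREREREaqqqhERERERERERERERERERERERERERERERERERERERqqqncRERERERERERERERERERERERERERERERERERERGqqqd3d3cREREREREREREREREREREREREREREREREREaqqp3d3d3dxERERERERERERERERERERERERERERERERqqqqd3d3d3ERERERERERERERERERERERERERERERERGqqqp3d3d3cREREREREREREREREREREREREREREREREaqqqnd3d3cRERERERERERERERERERERGIgRERERERERqqqqd3d3dxERERERERERERERERERERGIiIgRERERERGqqqVVd3d3ERERERERERERERERERERGIiIiIgREREREVVVVVVXd3cRERERERERERERERERERGIiIiIiIERERERVVVVVVV3dxEREREREREREREREREREYiIiIiIgRERERFVVVVVVVd3ERERERERERERERERERERiIiIiIiBEREREVVVVVVVV3dxETMzMxEREREREREREREYiIiIiIERERERVVVVVVVXN3ETMzMzMzERERERERERERGAAIiIgRERERFVVVVVVTMzMzMzMzMzMxERERERERERERAACIiBEREREVVVVVVVMzMzMzMzMzMzERERERERERERAAAIiIARERERVVVVVVMzMzMzMzMzMzMREREREREREREA3dEQABERERFVVVUREzMzMzMzMzMzMxEREREREREREd3d0QAAEREREVERERETMzMzMzMzMzMzERERERERERER3d3RAAARERERwRERETMzMzMzMzMzMzMxERERERERERHd3dEAAAERERDMwRETMzMzMzMzMzMzMzEREREREREREd3d0QAAAREREMzMERMzMzMzMzMzMzMzERG7ERERERER3d3RAAmZEREAzMzMz/M+7jMzMzMzMzMxu7uxEREREREd3dmZmZmZAADMzMz//+7uMzMzMzMzMzG7u7uxERERERHd2ZmZmZmQAMzMzP//7u7jMzMzMzMzO7u7u7uxEREREd2ZmZmZmZkAzMzP//7u7u7jMzMzMzMwu7u7u7sRARERAAmZmZmZmRHMzP///u7u7uMzMzMzMwAAAAu7u7AAAAAAAJmZmZmZEcz////+7u7u4zMzMzMwAAAAALEREAAAAAAACZmZmZkR"/>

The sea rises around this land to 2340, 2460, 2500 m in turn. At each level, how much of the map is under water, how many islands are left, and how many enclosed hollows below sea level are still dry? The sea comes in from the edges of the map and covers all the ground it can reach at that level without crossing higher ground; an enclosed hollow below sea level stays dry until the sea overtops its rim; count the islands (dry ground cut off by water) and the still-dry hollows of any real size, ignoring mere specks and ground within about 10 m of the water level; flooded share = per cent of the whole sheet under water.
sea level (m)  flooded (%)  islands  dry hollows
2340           59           1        0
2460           81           6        0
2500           87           5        0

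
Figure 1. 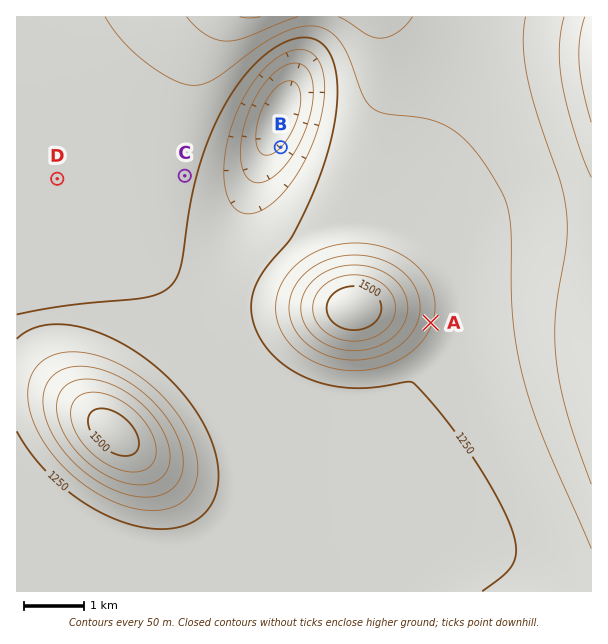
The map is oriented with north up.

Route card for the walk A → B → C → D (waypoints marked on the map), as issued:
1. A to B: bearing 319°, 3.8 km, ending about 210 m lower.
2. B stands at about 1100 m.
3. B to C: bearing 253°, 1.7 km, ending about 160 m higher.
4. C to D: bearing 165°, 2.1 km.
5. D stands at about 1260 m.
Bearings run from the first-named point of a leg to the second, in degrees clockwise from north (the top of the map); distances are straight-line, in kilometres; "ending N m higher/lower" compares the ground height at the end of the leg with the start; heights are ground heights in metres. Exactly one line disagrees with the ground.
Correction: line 4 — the bearing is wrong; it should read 269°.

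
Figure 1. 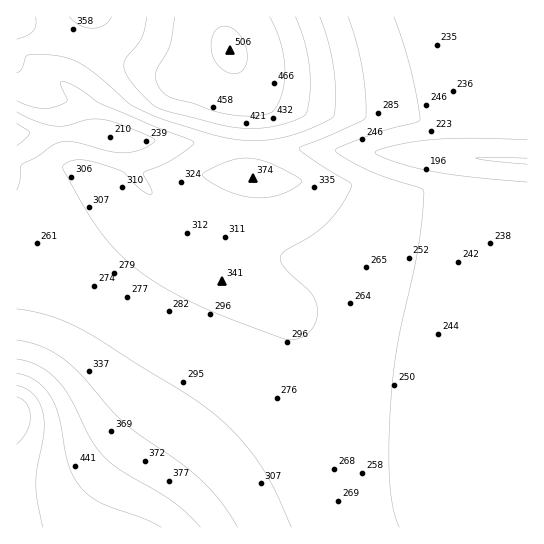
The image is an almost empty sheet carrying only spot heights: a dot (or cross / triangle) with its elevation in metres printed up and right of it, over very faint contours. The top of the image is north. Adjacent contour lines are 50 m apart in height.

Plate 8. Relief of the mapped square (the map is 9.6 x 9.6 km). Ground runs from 150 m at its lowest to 600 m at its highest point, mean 300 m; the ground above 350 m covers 19.3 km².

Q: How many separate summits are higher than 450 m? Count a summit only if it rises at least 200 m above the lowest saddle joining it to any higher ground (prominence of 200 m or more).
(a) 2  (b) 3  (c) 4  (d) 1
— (d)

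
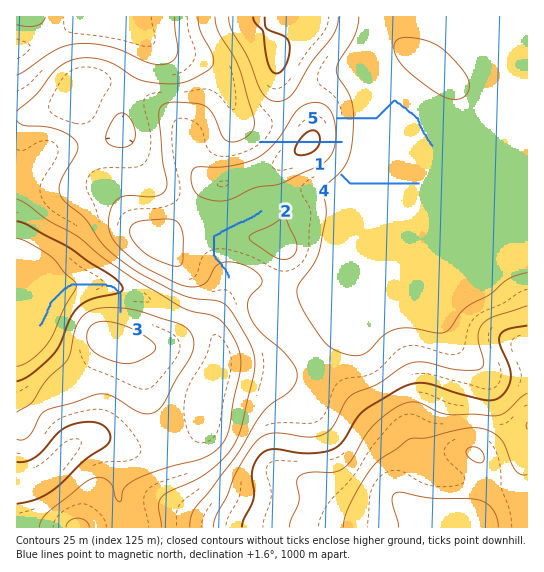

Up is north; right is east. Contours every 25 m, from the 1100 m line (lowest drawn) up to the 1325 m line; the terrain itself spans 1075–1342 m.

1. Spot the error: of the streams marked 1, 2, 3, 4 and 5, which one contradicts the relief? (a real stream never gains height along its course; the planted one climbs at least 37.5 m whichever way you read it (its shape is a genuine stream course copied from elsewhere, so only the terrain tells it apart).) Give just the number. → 1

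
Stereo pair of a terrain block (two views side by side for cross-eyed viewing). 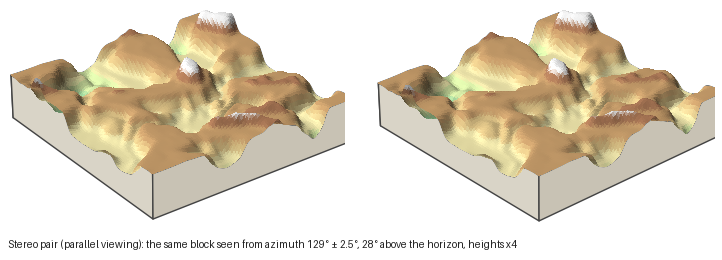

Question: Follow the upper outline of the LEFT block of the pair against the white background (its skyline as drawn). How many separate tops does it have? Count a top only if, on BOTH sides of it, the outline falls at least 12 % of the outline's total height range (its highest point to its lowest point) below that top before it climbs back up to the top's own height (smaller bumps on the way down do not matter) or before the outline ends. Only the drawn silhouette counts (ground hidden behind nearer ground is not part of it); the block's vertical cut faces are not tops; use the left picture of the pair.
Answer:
3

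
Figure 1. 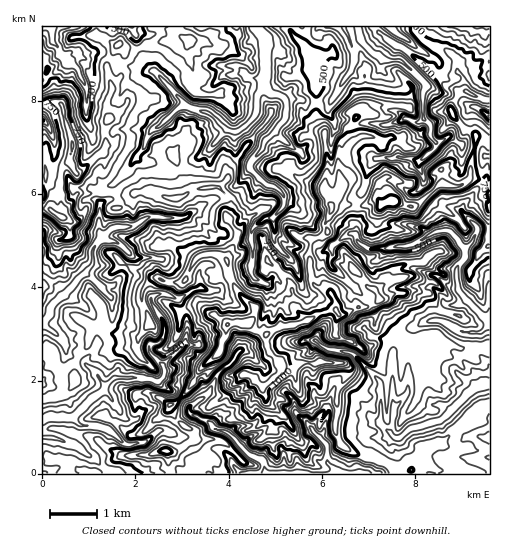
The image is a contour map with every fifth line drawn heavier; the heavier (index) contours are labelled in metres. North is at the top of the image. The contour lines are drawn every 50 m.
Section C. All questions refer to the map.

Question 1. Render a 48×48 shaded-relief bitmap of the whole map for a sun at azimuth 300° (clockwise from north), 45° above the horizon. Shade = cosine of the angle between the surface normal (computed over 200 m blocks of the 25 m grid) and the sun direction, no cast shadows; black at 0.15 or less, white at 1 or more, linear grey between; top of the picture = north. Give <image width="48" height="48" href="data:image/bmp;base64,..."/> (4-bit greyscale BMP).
<image width="48" height="48" href="data:image/bmp;base64,Qk32BAAAAAAAAHYAAAAoAAAAMAAAADAAAAABAAQAAAAAAIAEAAATCwAAEwsAABAAAAAAAAAAAAAAABEREQAiIiIAMzMzAERERABVVVUAZmZmAHd3dwCIiIgAmZmZAKqqqgC7u7sAzMzMAN3d3QDu7u4A////AKq7uph3iKh5mYZVeGVWaIdlV6y6maqqqqq6q8uqqYhniYeISIdmZJh3iJq7mZmZmaqqu83N3slmd4hohnZ1ZKqHiZvNuZmZmaqrzKm8zuy6iJZ5l0V2RbuImIre3KmJmLu6uqzNt6y7dGqpmoZiOspomHmLzdyYiLury6q87YiYVpl5mYdROMpXd5uFec7aiImazanLztg1uFmqh3QkNKpWd4vHV3rtqHdmnMvMq+1BjJiap1NUQnlGh4nMdmau27qFSLze3avlCdqJqDJ2RWY2h4msmHVa3cy4VYzcys/+MbyYmkJmRmcyV4qauYdnmru6d4iqqa7/sU78q6RFREZSNoqquYd3eKq5iZeIZUzu6QXuvMpmh2dRJomquoeIeKmrmqmaZnfv/5Bd7Lp4qohWVGmqqpiIh5msqru7R8de7/MJzJeHd4iXUlmqqqmqqoq8uazMcZ5YvegEi3MyOqRDRniqqqmavMu7u6zNxUy4ustmaqhiAbcEl1aJu5eZmszLu6vd2HvJy827d7y7cncAFUVmaKqnd63bu6vduJvb3rrNt6vMy6lTEAI0VoiYiWnN24vtqbvO7Lzdp6zKvcqJlzEjRWeKmVad2pzuxnqIzM3Jis26zLl5unZERVSJhnZqy6re7Jq2equVe82szKiaqqhkVlS6dKdUrdmd7svre7pju5qd2pvKesuVI1O9Y7dTS9y73c3umLpBzZet16zIWdy7kgBupMhDKuyL26ve27pyrnfNtp3HeKzM3FEd6NpBBdzM3Kq8zMyTvHu8xkqmh0aL7rRJ/t2BAZ3d7su8zMyzq33dy0FblSMxKsqX3qqSAlas7svM3dukOs7b3qM3uVRDEkmHjIl0AYZUarqs3dyHU47c7sRGqUIyEkZnmppkVJuGVmZVnNyHqTjt3ddYu4NWEVaJrNt0V4zKiZqWaLyWrIjd3Nlp3clYoyRHvMplZ4rMu6u7qpd4eZu93cp2zshmzXVTnKqENni8y7u7u8lGeqis79uWrsmGnsmoequnNGaLy7uqq8xSvLqr7+unjdl339irmJy2eGVYzLqXm9xyjuyq3/2XaamGr+uslozWXKVVrcuXWNy3K+2r3e2nd3Z2Ku69pZzXO8lmfNy5Y6zNVMzbvN7ZiZd3Rb7MyN3FW8iHWN3KhWmu1X3tzazsuauXW7q8qe2TfcdnY47rhnln3Enu3a3riImIm8mamKxhntpmdibLiZlyjpXe287smHVljNt3hMxQjtuneHNZh4l0bMi9yq7+uZqUfv12mdyDjdqpiYZ4h5hkWrq9uWvuyqu3fu7JmdymrtuKmXmqmKt2abmLuVfdu7vJbN3ZiaqpvduImJq7l2iIedyquWWdub24qsy5d2eczdqYeJqql2Z4d83cuXZruLyrq7y4h1abzdqIiJqph2ZmWL3dupZZuKq7uru5mnmYq8yYmqqpeIdWaLzMuqdYqpqqvLqZqpzbqryYzLu7mIh1ebu7mrd5u6mcuqqaqrzt25qr3cupq5iFe7qqmamauovYmZqqqw=="/>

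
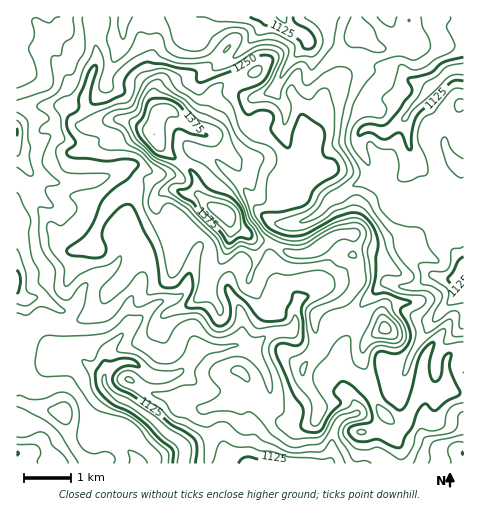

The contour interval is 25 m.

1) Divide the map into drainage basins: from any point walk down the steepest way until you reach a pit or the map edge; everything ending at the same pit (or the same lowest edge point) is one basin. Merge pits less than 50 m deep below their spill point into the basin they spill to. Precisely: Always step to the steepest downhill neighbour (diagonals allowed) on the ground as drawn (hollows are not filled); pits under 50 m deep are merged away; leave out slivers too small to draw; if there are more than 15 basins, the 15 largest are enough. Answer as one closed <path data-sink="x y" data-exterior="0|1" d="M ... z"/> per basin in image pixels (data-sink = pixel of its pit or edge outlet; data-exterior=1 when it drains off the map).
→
<path data-sink="183 463" data-exterior="1" d="M176 190l-8 0-7 3-6 9 2 11 10 18-9 1-16 11-5 15-7 11-21 22-7 13-8 8-23 11-12 0-16-6-23 23-4 1 0 59 17 7 29 6 4 7 6 24 16 20 312 0 1-13-7-13 0-13-14-15-6-12-12-37 0-11 4-8 13-10-5 0-19-8-27 2-10-2-3-3 0-6 5-5 26-10 13-17-1-20-5-8 0-20-16-1-28 19-21 0-16-9-21-6-17-12-10-14-13-6-11-10-12-2z"/><path data-sink="463 69" data-exterior="1" d="M463 16l-107 1 1 15-14 42-18 18-6 23-13 22 0 38-11 16-10 6-27-1-12-21-36-39-14-3-25-23-5-1-7 4-8-21-11-8-34-4-15-4-7 22 1 8 3 10 7 6 31-2 26 10 9 17 34 28 3 19 10 10 16 8 10 14 22 14 16 4 21 10 16-1 28-19 17 0 21 11 15-3 17 0 5 3 11-13 12-6 11-1 7 3 11 0z"/><path data-sink="283 17" data-exterior="1" d="M355 16l-261 0 2 47-4 12 14 5 31 2 8 4 6 6 8 21 7-4 5 1 25 23 14 3 36 39 12 21 27 1 9-4 12-18 0-38 13-22 6-23 18-18 14-42z"/><path data-sink="463 265" data-exterior="1" d="M446 225l-11 1-12 6-11 13-5-3-32 3-21-11-1 21 5 8 1 20-13 17-26 10-5 5 0 6 6 4 14 1 20-2 19 8 5 0-13 10-4 8 0 11 12 37 6 12 15 13 9-1 5-8 12-29 1-20 6-15 25-32 11-2 0-87-11-1z"/><path data-sink="17 132" data-exterior="1" d="M61 106l-45 0 0 72 12 10 6 13 14 17 6 17 10 13 10 2 17-4 7-21 8-15 13-14 7-4 20-3 9 4 21-3 12 4 10 0-3-19-34-28-9-17-26-10-16 0-18 6-12 0z"/><path data-sink="17 279" data-exterior="1" d="M18 178l-2 1 0 161 4 0 23-23 16 6 12 0 23-11 8-8 7-13 21-22 7-11 5-15 11-9 12-5-10-23 0-4 6-8-15-5-8 0-19 7-11 11-10 18-7 21-22 4-9-6-12-26-14-17-6-13z"/><path data-sink="17 27" data-exterior="1" d="M92 16l-76 1 1 89 44 0 19 20 12 0 9-3-10-4-7-18 12-38z"/><path data-sink="463 453" data-exterior="1" d="M421 384l-15 36-4 3-9 0 1 15 7 13 0 12 62 1 1-71-16-4-13 3z"/><path data-sink="17 454" data-exterior="1" d="M19 401l-3 1 1 62 70-1 0-2-10-9-6-11-5-21-4-7-29-6z"/>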